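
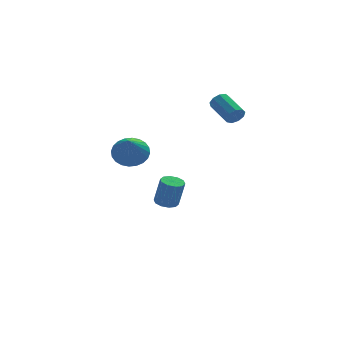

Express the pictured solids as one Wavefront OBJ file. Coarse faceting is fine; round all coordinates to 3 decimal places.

v -3.572 -1.757 1.893
v -2.64 -1.759 2.126
v -3.928 -3.183 3.307
v -2.773 -1.496 2.358
v -3.028 -1.273 2.519
v -3.365 -1.123 2.584
v -3.733 -1.07 2.545
v -4.077 -1.122 2.406
v -4.345 -1.27 2.189
v -4.494 -1.492 1.927
v -4.503 -1.755 1.66
v -4.37 -2.018 1.429
v -4.116 -2.241 1.268
v -3.779 -2.39 1.202
v -3.41 -2.443 1.241
v -3.066 -2.391 1.38
v -2.799 -2.243 1.597
v -2.65 -2.021 1.859
v 2.455 1.229 2.604
v 2.774 1.136 3.092
v 2.243 2.539 3.704
v 1.925 2.631 3.216
v 2.993 1.338 2.82
v 2.463 2.741 3.432
v 2.961 1.489 2.447
v 2.431 2.891 3.059
v 2.692 1.518 2.147
v 2.162 2.92 2.76
v 2.313 1.411 2.061
v 1.782 2.814 2.674
v 2 1.22 2.229
v 1.469 2.623 2.842
v 1.9 1.032 2.572
v 1.369 2.435 3.185
v 2.06 0.937 2.93
v 1.529 2.339 3.543
v 2.405 0.978 3.135
v 1.874 2.38 3.748
v -0.598 4.029 -4.664
v -0.204 3.493 -4.806
v 0.111 3.294 -3.178
v -0.282 3.831 -3.036
v 0.038 3.837 -4.811
v 0.353 3.638 -3.183
v 0.037 4.254 -4.76
v 0.353 4.055 -3.132
v -0.206 4.585 -4.672
v 0.109 4.386 -3.044
v -0.599 4.704 -4.581
v -0.283 4.506 -2.953
v -0.991 4.566 -4.522
v -0.676 4.367 -2.894
v -1.233 4.222 -4.517
v -0.918 4.023 -2.889
v -1.233 3.805 -4.568
v -0.917 3.606 -2.94
v -0.989 3.474 -4.656
v -0.674 3.275 -3.028
v -0.597 3.354 -4.747
v -0.281 3.156 -3.119
f 2 1 4
f 2 4 3
f 4 1 5
f 4 5 3
f 5 1 6
f 5 6 3
f 6 1 7
f 6 7 3
f 7 1 8
f 7 8 3
f 8 1 9
f 8 9 3
f 9 1 10
f 9 10 3
f 10 1 11
f 10 11 3
f 11 1 12
f 11 12 3
f 12 1 13
f 12 13 3
f 13 1 14
f 13 14 3
f 14 1 15
f 14 15 3
f 15 1 16
f 15 16 3
f 16 1 17
f 16 17 3
f 17 1 18
f 17 18 3
f 18 1 2
f 18 2 3
f 20 19 23
f 20 23 21
f 21 23 24
f 21 24 22
f 23 19 25
f 23 25 24
f 24 25 26
f 24 26 22
f 25 19 27
f 25 27 26
f 26 27 28
f 26 28 22
f 27 19 29
f 27 29 28
f 28 29 30
f 28 30 22
f 29 19 31
f 29 31 30
f 30 31 32
f 30 32 22
f 31 19 33
f 31 33 32
f 32 33 34
f 32 34 22
f 33 19 35
f 33 35 34
f 34 35 36
f 34 36 22
f 35 19 37
f 35 37 36
f 36 37 38
f 36 38 22
f 37 19 20
f 37 20 38
f 38 20 21
f 38 21 22
f 40 39 43
f 40 43 41
f 41 43 44
f 41 44 42
f 43 39 45
f 43 45 44
f 44 45 46
f 44 46 42
f 45 39 47
f 45 47 46
f 46 47 48
f 46 48 42
f 47 39 49
f 47 49 48
f 48 49 50
f 48 50 42
f 49 39 51
f 49 51 50
f 50 51 52
f 50 52 42
f 51 39 53
f 51 53 52
f 52 53 54
f 52 54 42
f 53 39 55
f 53 55 54
f 54 55 56
f 54 56 42
f 55 39 57
f 55 57 56
f 56 57 58
f 56 58 42
f 57 39 59
f 57 59 58
f 58 59 60
f 58 60 42
f 59 39 40
f 59 40 60
f 60 40 41
f 60 41 42



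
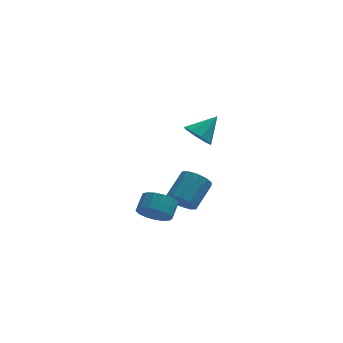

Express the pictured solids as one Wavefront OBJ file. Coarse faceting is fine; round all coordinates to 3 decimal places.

v -1.074 -2.218 3.047
v -0.532 -2.934 2.904
v 0.014 -1.602 4.093
v -0.404 -2.411 2.463
v -0.669 -1.774 2.364
v -1.171 -1.397 2.665
v -1.617 -1.501 3.191
v -1.745 -2.024 3.632
v -1.48 -2.661 3.731
v -0.978 -3.038 3.429
v -1.611 0.463 -3.551
v -0.878 -0.109 -3.575
v 0.104 1.106 -2.493
v -0.629 1.677 -2.469
v -0.836 0.253 -4.02
v 0.147 1.468 -2.938
v -1.09 0.695 -4.285
v -0.108 1.91 -3.204
v -1.543 1.048 -4.27
v -0.561 2.263 -3.189
v -2.022 1.178 -3.98
v -1.04 2.392 -2.899
v -2.344 1.034 -3.527
v -1.362 2.249 -2.445
v -2.387 0.672 -3.082
v -1.404 1.887 -2
v -2.132 0.23 -2.816
v -1.15 1.445 -1.735
v -1.679 -0.123 -2.831
v -0.697 1.092 -1.75
v -1.2 -0.252 -3.121
v -0.218 0.962 -2.04
v -3.153 -0.318 -3.896
v -2.29 -0.847 -3.771
v -1.884 -0.031 -3.119
v -2.747 0.498 -3.244
v -2.203 -0.574 -4.166
v -1.798 0.242 -3.514
v -2.334 -0.242 -4.5
v -1.929 0.573 -3.848
v -2.652 0.072 -4.695
v -2.247 0.888 -4.043
v -3.086 0.297 -4.707
v -2.68 1.113 -4.055
v -3.534 0.381 -4.533
v -3.129 1.197 -3.881
v -3.895 0.305 -4.214
v -3.49 1.121 -3.562
v -4.086 0.087 -3.821
v -3.681 0.902 -3.169
v -4.063 -0.225 -3.446
v -3.658 0.591 -2.794
v -3.832 -0.557 -3.174
v -3.427 0.258 -2.522
v -3.445 -0.835 -3.067
v -3.039 -0.02 -2.415
v -2.991 -0.994 -3.15
v -2.586 -0.179 -2.498
v -2.574 -0.999 -3.404
v -2.169 -0.183 -2.752
f 2 1 4
f 2 4 3
f 4 1 5
f 4 5 3
f 5 1 6
f 5 6 3
f 6 1 7
f 6 7 3
f 7 1 8
f 7 8 3
f 8 1 9
f 8 9 3
f 9 1 10
f 9 10 3
f 10 1 2
f 10 2 3
f 12 11 15
f 12 15 13
f 13 15 16
f 13 16 14
f 15 11 17
f 15 17 16
f 16 17 18
f 16 18 14
f 17 11 19
f 17 19 18
f 18 19 20
f 18 20 14
f 19 11 21
f 19 21 20
f 20 21 22
f 20 22 14
f 21 11 23
f 21 23 22
f 22 23 24
f 22 24 14
f 23 11 25
f 23 25 24
f 24 25 26
f 24 26 14
f 25 11 27
f 25 27 26
f 26 27 28
f 26 28 14
f 27 11 29
f 27 29 28
f 28 29 30
f 28 30 14
f 29 11 31
f 29 31 30
f 30 31 32
f 30 32 14
f 31 11 12
f 31 12 32
f 32 12 13
f 32 13 14
f 34 33 37
f 34 37 35
f 35 37 38
f 35 38 36
f 37 33 39
f 37 39 38
f 38 39 40
f 38 40 36
f 39 33 41
f 39 41 40
f 40 41 42
f 40 42 36
f 41 33 43
f 41 43 42
f 42 43 44
f 42 44 36
f 43 33 45
f 43 45 44
f 44 45 46
f 44 46 36
f 45 33 47
f 45 47 46
f 46 47 48
f 46 48 36
f 47 33 49
f 47 49 48
f 48 49 50
f 48 50 36
f 49 33 51
f 49 51 50
f 50 51 52
f 50 52 36
f 51 33 53
f 51 53 52
f 52 53 54
f 52 54 36
f 53 33 55
f 53 55 54
f 54 55 56
f 54 56 36
f 55 33 57
f 55 57 56
f 56 57 58
f 56 58 36
f 57 33 59
f 57 59 58
f 58 59 60
f 58 60 36
f 59 33 34
f 59 34 60
f 60 34 35
f 60 35 36



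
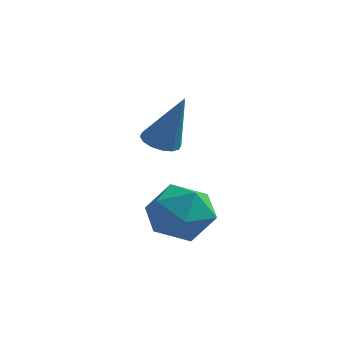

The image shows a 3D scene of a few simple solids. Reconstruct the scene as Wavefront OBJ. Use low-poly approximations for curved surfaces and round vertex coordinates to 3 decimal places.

v 1.163 2.212 -1.399
v 1.499 1.656 -1.561
v 2.017 2.168 0.519
v 1.71 1.917 -1.649
v 1.774 2.257 -1.67
v 1.675 2.585 -1.618
v 1.438 2.813 -1.508
v 1.128 2.881 -1.368
v 0.827 2.769 -1.236
v 0.616 2.508 -1.149
v 0.552 2.168 -1.128
v 0.651 1.84 -1.18
v 0.888 1.611 -1.29
v 1.198 1.544 -1.43
v 2.113 1.422 -3.588
v 3.125 1.281 -4.193
v 2.335 -0.321 -2.807
v 3.347 -0.462 -3.412
v 3.289 0.33 -2.529
v 3.151 1.408 -3.011
v 2.309 -0.448 -3.989
v 2.171 0.63 -4.471
v 3.247 0.125 -4.44
v 3.852 0.606 -3.538
v 1.608 0.354 -3.462
v 2.213 0.835 -2.56
f 2 1 4
f 2 4 3
f 4 1 5
f 4 5 3
f 5 1 6
f 5 6 3
f 6 1 7
f 6 7 3
f 7 1 8
f 7 8 3
f 8 1 9
f 8 9 3
f 9 1 10
f 9 10 3
f 10 1 11
f 10 11 3
f 11 1 12
f 11 12 3
f 12 1 13
f 12 13 3
f 13 1 14
f 13 14 3
f 14 1 2
f 14 2 3
f 15 26 20
f 15 20 16
f 15 16 22
f 15 22 25
f 15 25 26
f 16 20 24
f 20 26 19
f 26 25 17
f 25 22 21
f 22 16 23
f 18 24 19
f 18 19 17
f 18 17 21
f 18 21 23
f 18 23 24
f 19 24 20
f 17 19 26
f 21 17 25
f 23 21 22
f 24 23 16



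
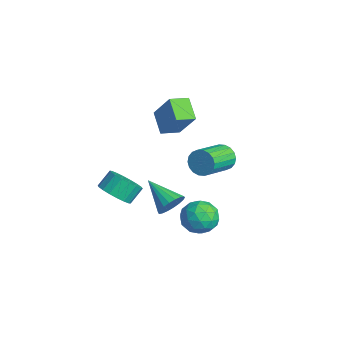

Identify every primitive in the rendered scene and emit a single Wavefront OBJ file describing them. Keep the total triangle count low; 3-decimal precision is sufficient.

v 0.384 -4.237 -0.173
v 1.208 -4.389 0.231
v 0.98 -3.695 0.957
v 0.156 -3.543 0.553
v 1.291 -4.083 -0.036
v 1.063 -3.389 0.69
v 1.194 -3.807 -0.329
v 0.966 -3.114 0.397
v 0.937 -3.617 -0.592
v 0.709 -2.923 0.134
v 0.57 -3.55 -0.771
v 0.342 -2.856 -0.045
v 0.167 -3.618 -0.833
v -0.062 -2.924 -0.106
v -0.194 -3.81 -0.763
v -0.422 -3.116 -0.037
v -0.44 -4.085 -0.577
v -0.668 -3.391 0.149
v -0.523 -4.391 -0.31
v -0.751 -3.697 0.416
v -0.426 -4.666 -0.017
v -0.654 -3.973 0.709
v -0.169 -4.857 0.246
v -0.397 -4.163 0.972
v 0.198 -4.924 0.425
v -0.03 -4.23 1.151
v 0.602 -4.856 0.486
v 0.373 -4.162 1.213
v 0.962 -4.664 0.417
v 0.734 -3.97 1.143
v 1.368 -0.565 -1.339
v 1.886 -0.249 -2.146
v 2.754 -1.091 -0.654
v 3.272 -0.775 -1.461
v 2.852 -0.103 -0.837
v 1.995 0.222 -1.26
v 2.645 -1.562 -1.54
v 1.788 -1.237 -1.963
v 2.675 -0.866 -2.27
v 2.803 0.036 -1.835
v 1.837 -1.376 -0.965
v 1.965 -0.474 -0.53
v 1.505 -0.361 -1.802
v 3.135 -0.979 -0.998
v 2.888 -0.584 -0.631
v 3.192 -0.398 -1.105
v 1.569 -0.084 -1.282
v 1.874 0.102 -1.756
v 2.441 0.188 -0.987
v 2.766 -1.442 -1.044
v 3.071 -1.256 -1.518
v 1.448 -0.942 -1.695
v 1.752 -0.756 -2.169
v 2.199 -1.528 -1.813
v 2.274 -0.538 -2.35
v 3.089 -0.847 -1.947
v 2.72 -1.31 -1.994
v 2.217 -1.118 -2.242
v 2.349 -0.008 -2.094
v 3.164 -0.317 -1.692
v 2.916 0.079 -1.325
v 2.413 0.27 -1.574
v 2.813 -0.37 -2.167
v 1.476 -1.023 -1.108
v 2.291 -1.332 -0.706
v 2.227 -1.61 -1.226
v 1.724 -1.419 -1.475
v 1.551 -0.493 -0.853
v 2.366 -0.802 -0.45
v 2.423 -0.222 -0.558
v 1.92 -0.03 -0.806
v 1.827 -0.97 -0.633
v -2.848 2.623 -1.639
v -2.378 2.629 -2.287
v -1.422 1.084 -1.608
v -1.892 1.077 -0.961
v -2.202 2.838 -2.059
v -1.246 1.293 -1.38
v -2.154 3.005 -1.748
v -1.197 1.459 -1.069
v -2.243 3.096 -1.415
v -1.287 1.55 -0.737
v -2.452 3.093 -1.127
v -1.496 1.547 -0.449
v -2.74 2.997 -0.94
v -1.783 1.451 -0.262
v -3.049 2.827 -0.892
v -2.092 1.281 -0.214
v -3.318 2.616 -0.992
v -2.362 1.071 -0.313
v -3.494 2.407 -1.22
v -2.538 0.862 -0.541
v -3.543 2.241 -1.531
v -2.586 0.695 -0.852
v -3.453 2.15 -1.863
v -2.497 0.604 -1.185
v -3.244 2.153 -2.151
v -2.288 0.607 -1.473
v -2.957 2.249 -2.338
v -2 0.703 -1.66
v -2.648 2.419 -2.386
v -1.691 0.873 -1.708
v -0.299 -1.082 -2.388
v 0.163 -1.371 -1.789
v -1.861 -1.718 -1.492
v 0.089 -1.036 -1.679
v -0.061 -0.709 -1.71
v -0.259 -0.457 -1.875
v -0.464 -0.328 -2.142
v -0.637 -0.349 -2.457
v -0.743 -0.515 -2.759
v -0.761 -0.793 -2.988
v -0.688 -1.128 -3.098
v -0.537 -1.455 -3.067
v -0.34 -1.707 -2.902
v -0.134 -1.836 -2.635
v 0.039 -1.815 -2.32
v 0.145 -1.649 -2.018
v -1.819 -1.074 1.852
v -2.961 -0.992 2.586
v -1.89 -0.051 1.627
v -3.032 0.032 2.361
v -0.768 -0.652 3.439
v -1.91 -0.569 4.173
v -0.839 0.372 3.214
v -1.981 0.454 3.948
f 2 1 5
f 2 5 3
f 3 5 6
f 3 6 4
f 5 1 7
f 5 7 6
f 6 7 8
f 6 8 4
f 7 1 9
f 7 9 8
f 8 9 10
f 8 10 4
f 9 1 11
f 9 11 10
f 10 11 12
f 10 12 4
f 11 1 13
f 11 13 12
f 12 13 14
f 12 14 4
f 13 1 15
f 13 15 14
f 14 15 16
f 14 16 4
f 15 1 17
f 15 17 16
f 16 17 18
f 16 18 4
f 17 1 19
f 17 19 18
f 18 19 20
f 18 20 4
f 19 1 21
f 19 21 20
f 20 21 22
f 20 22 4
f 21 1 23
f 21 23 22
f 22 23 24
f 22 24 4
f 23 1 25
f 23 25 24
f 24 25 26
f 24 26 4
f 25 1 27
f 25 27 26
f 26 27 28
f 26 28 4
f 27 1 29
f 27 29 28
f 28 29 30
f 28 30 4
f 29 1 2
f 29 2 30
f 30 2 3
f 30 3 4
f 31 68 47
f 68 42 71
f 47 71 36
f 68 71 47
f 31 47 43
f 47 36 48
f 43 48 32
f 47 48 43
f 31 43 52
f 43 32 53
f 52 53 38
f 43 53 52
f 31 52 64
f 52 38 67
f 64 67 41
f 52 67 64
f 31 64 68
f 64 41 72
f 68 72 42
f 64 72 68
f 32 48 59
f 48 36 62
f 59 62 40
f 48 62 59
f 36 71 49
f 71 42 70
f 49 70 35
f 71 70 49
f 42 72 69
f 72 41 65
f 69 65 33
f 72 65 69
f 41 67 66
f 67 38 54
f 66 54 37
f 67 54 66
f 38 53 58
f 53 32 55
f 58 55 39
f 53 55 58
f 34 60 46
f 60 40 61
f 46 61 35
f 60 61 46
f 34 46 44
f 46 35 45
f 44 45 33
f 46 45 44
f 34 44 51
f 44 33 50
f 51 50 37
f 44 50 51
f 34 51 56
f 51 37 57
f 56 57 39
f 51 57 56
f 34 56 60
f 56 39 63
f 60 63 40
f 56 63 60
f 35 61 49
f 61 40 62
f 49 62 36
f 61 62 49
f 33 45 69
f 45 35 70
f 69 70 42
f 45 70 69
f 37 50 66
f 50 33 65
f 66 65 41
f 50 65 66
f 39 57 58
f 57 37 54
f 58 54 38
f 57 54 58
f 40 63 59
f 63 39 55
f 59 55 32
f 63 55 59
f 74 73 77
f 74 77 75
f 75 77 78
f 75 78 76
f 77 73 79
f 77 79 78
f 78 79 80
f 78 80 76
f 79 73 81
f 79 81 80
f 80 81 82
f 80 82 76
f 81 73 83
f 81 83 82
f 82 83 84
f 82 84 76
f 83 73 85
f 83 85 84
f 84 85 86
f 84 86 76
f 85 73 87
f 85 87 86
f 86 87 88
f 86 88 76
f 87 73 89
f 87 89 88
f 88 89 90
f 88 90 76
f 89 73 91
f 89 91 90
f 90 91 92
f 90 92 76
f 91 73 93
f 91 93 92
f 92 93 94
f 92 94 76
f 93 73 95
f 93 95 94
f 94 95 96
f 94 96 76
f 95 73 97
f 95 97 96
f 96 97 98
f 96 98 76
f 97 73 99
f 97 99 98
f 98 99 100
f 98 100 76
f 99 73 101
f 99 101 100
f 100 101 102
f 100 102 76
f 101 73 74
f 101 74 102
f 102 74 75
f 102 75 76
f 104 103 106
f 104 106 105
f 106 103 107
f 106 107 105
f 107 103 108
f 107 108 105
f 108 103 109
f 108 109 105
f 109 103 110
f 109 110 105
f 110 103 111
f 110 111 105
f 111 103 112
f 111 112 105
f 112 103 113
f 112 113 105
f 113 103 114
f 113 114 105
f 114 103 115
f 114 115 105
f 115 103 116
f 115 116 105
f 116 103 117
f 116 117 105
f 117 103 118
f 117 118 105
f 118 103 104
f 118 104 105
f 120 122 119
f 123 120 119
f 119 122 121
f 121 123 119
f 120 126 122
f 124 120 123
f 124 126 120
f 122 126 121
f 125 123 121
f 121 126 125
f 125 124 123
f 126 124 125



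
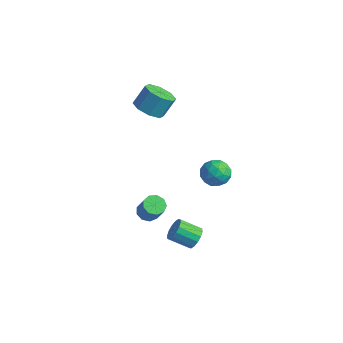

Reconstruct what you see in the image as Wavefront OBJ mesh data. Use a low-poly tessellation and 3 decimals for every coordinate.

v 2.654 -1.128 -3.363
v 3.084 -1.194 -2.88
v 2.276 -1.878 -2.254
v 1.846 -1.812 -2.737
v 2.909 -0.917 -2.803
v 2.1 -1.601 -2.178
v 2.665 -0.696 -2.877
v 1.857 -1.381 -2.251
v 2.419 -0.592 -3.08
v 1.611 -1.276 -2.455
v 2.235 -0.631 -3.36
v 1.427 -1.315 -2.734
v 2.164 -0.803 -3.64
v 1.356 -1.487 -3.014
v 2.224 -1.062 -3.846
v 1.416 -1.746 -3.22
v 2.4 -1.339 -3.922
v 1.591 -2.023 -3.297
v 2.643 -1.559 -3.849
v 1.835 -2.244 -3.223
v 2.889 -1.664 -3.645
v 2.081 -2.348 -3.02
v 3.073 -1.625 -3.366
v 2.265 -2.309 -2.74
v 3.144 -1.453 -3.086
v 2.336 -2.137 -2.46
v -2.829 0.92 2.003
v -1.948 0.874 1.883
v -1.771 1.555 2.916
v -2.651 1.6 3.037
v -2.226 1.414 1.574
v -2.049 2.095 2.607
v -2.856 1.664 1.517
v -2.679 2.345 2.55
v -3.471 1.479 1.745
v -3.294 2.16 2.778
v -3.709 0.965 2.124
v -3.532 1.646 3.157
v -3.431 0.425 2.433
v -3.254 1.106 3.466
v -2.801 0.175 2.49
v -2.624 0.856 3.523
v -2.186 0.36 2.262
v -2.009 1.041 3.295
v -0.047 2.703 -1.389
v 0.771 2.904 -1.262
v 0.329 1.776 -2.338
v 1.147 1.977 -2.211
v 0.709 1.57 -1.604
v 0.477 2.143 -1.018
v 0.623 2.537 -2.582
v 0.391 3.11 -1.996
v 1.185 2.801 -1.999
v 1.238 2.204 -1.395
v -0.138 2.476 -2.205
v -0.085 1.879 -1.601
v 0.329 2.885 -1.242
v 0.771 1.795 -2.358
v 0.513 1.556 -2.001
v 0.994 1.674 -1.926
v 0.156 2.437 -1.099
v 0.637 2.555 -1.024
v 0.6 1.772 -1.225
v 0.463 2.125 -2.576
v 0.944 2.243 -2.501
v 0.106 3.006 -1.674
v 0.587 3.124 -1.599
v 0.5 2.908 -2.375
v 1.053 2.943 -1.601
v 1.274 2.398 -2.159
v 0.966 2.727 -2.377
v 0.83 3.064 -2.032
v 1.084 2.591 -1.246
v 1.305 2.047 -1.803
v 1.048 1.808 -1.447
v 0.911 2.144 -1.102
v 1.328 2.531 -1.679
v -0.205 2.633 -1.797
v 0.016 2.089 -2.354
v 0.189 2.536 -2.498
v 0.052 2.872 -2.153
v -0.174 2.282 -1.441
v 0.047 1.737 -1.999
v 0.27 1.616 -1.568
v 0.134 1.953 -1.223
v -0.228 2.149 -1.921
v -1.445 -0.467 -4.472
v -0.919 -0.338 -4.774
v -0.249 -0.484 -3.67
v -0.775 -0.613 -3.368
v -1.091 0.019 -4.623
v -0.42 -0.127 -3.519
v -1.428 0.149 -4.401
v -0.758 0.003 -3.297
v -1.773 -0.009 -4.212
v -1.103 -0.156 -3.108
v -1.965 -0.382 -4.145
v -1.295 -0.528 -3.041
v -1.914 -0.794 -4.231
v -1.243 -0.94 -3.127
v -1.643 -1.053 -4.43
v -0.973 -1.199 -3.326
v -1.28 -1.038 -4.648
v -0.609 -1.184 -3.544
v -0.994 -0.756 -4.784
v -0.324 -0.902 -3.68
f 2 1 5
f 2 5 3
f 3 5 6
f 3 6 4
f 5 1 7
f 5 7 6
f 6 7 8
f 6 8 4
f 7 1 9
f 7 9 8
f 8 9 10
f 8 10 4
f 9 1 11
f 9 11 10
f 10 11 12
f 10 12 4
f 11 1 13
f 11 13 12
f 12 13 14
f 12 14 4
f 13 1 15
f 13 15 14
f 14 15 16
f 14 16 4
f 15 1 17
f 15 17 16
f 16 17 18
f 16 18 4
f 17 1 19
f 17 19 18
f 18 19 20
f 18 20 4
f 19 1 21
f 19 21 20
f 20 21 22
f 20 22 4
f 21 1 23
f 21 23 22
f 22 23 24
f 22 24 4
f 23 1 25
f 23 25 24
f 24 25 26
f 24 26 4
f 25 1 2
f 25 2 26
f 26 2 3
f 26 3 4
f 28 27 31
f 28 31 29
f 29 31 32
f 29 32 30
f 31 27 33
f 31 33 32
f 32 33 34
f 32 34 30
f 33 27 35
f 33 35 34
f 34 35 36
f 34 36 30
f 35 27 37
f 35 37 36
f 36 37 38
f 36 38 30
f 37 27 39
f 37 39 38
f 38 39 40
f 38 40 30
f 39 27 41
f 39 41 40
f 40 41 42
f 40 42 30
f 41 27 43
f 41 43 42
f 42 43 44
f 42 44 30
f 43 27 28
f 43 28 44
f 44 28 29
f 44 29 30
f 45 82 61
f 82 56 85
f 61 85 50
f 82 85 61
f 45 61 57
f 61 50 62
f 57 62 46
f 61 62 57
f 45 57 66
f 57 46 67
f 66 67 52
f 57 67 66
f 45 66 78
f 66 52 81
f 78 81 55
f 66 81 78
f 45 78 82
f 78 55 86
f 82 86 56
f 78 86 82
f 46 62 73
f 62 50 76
f 73 76 54
f 62 76 73
f 50 85 63
f 85 56 84
f 63 84 49
f 85 84 63
f 56 86 83
f 86 55 79
f 83 79 47
f 86 79 83
f 55 81 80
f 81 52 68
f 80 68 51
f 81 68 80
f 52 67 72
f 67 46 69
f 72 69 53
f 67 69 72
f 48 74 60
f 74 54 75
f 60 75 49
f 74 75 60
f 48 60 58
f 60 49 59
f 58 59 47
f 60 59 58
f 48 58 65
f 58 47 64
f 65 64 51
f 58 64 65
f 48 65 70
f 65 51 71
f 70 71 53
f 65 71 70
f 48 70 74
f 70 53 77
f 74 77 54
f 70 77 74
f 49 75 63
f 75 54 76
f 63 76 50
f 75 76 63
f 47 59 83
f 59 49 84
f 83 84 56
f 59 84 83
f 51 64 80
f 64 47 79
f 80 79 55
f 64 79 80
f 53 71 72
f 71 51 68
f 72 68 52
f 71 68 72
f 54 77 73
f 77 53 69
f 73 69 46
f 77 69 73
f 88 87 91
f 88 91 89
f 89 91 92
f 89 92 90
f 91 87 93
f 91 93 92
f 92 93 94
f 92 94 90
f 93 87 95
f 93 95 94
f 94 95 96
f 94 96 90
f 95 87 97
f 95 97 96
f 96 97 98
f 96 98 90
f 97 87 99
f 97 99 98
f 98 99 100
f 98 100 90
f 99 87 101
f 99 101 100
f 100 101 102
f 100 102 90
f 101 87 103
f 101 103 102
f 102 103 104
f 102 104 90
f 103 87 105
f 103 105 104
f 104 105 106
f 104 106 90
f 105 87 88
f 105 88 106
f 106 88 89
f 106 89 90



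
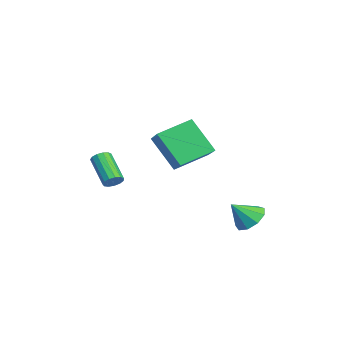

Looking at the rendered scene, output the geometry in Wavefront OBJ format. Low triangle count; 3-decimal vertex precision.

v -2.276 -2.804 -0.704
v -1.908 -3.01 -0.383
v -3.196 -3.522 0.765
v -3.564 -3.316 0.444
v -1.945 -2.726 -0.297
v -3.233 -3.238 0.85
v -2.087 -2.467 -0.341
v -3.375 -2.979 0.807
v -2.289 -2.315 -0.5
v -3.577 -2.827 0.648
v -2.487 -2.318 -0.724
v -3.775 -2.83 0.424
v -2.618 -2.475 -0.941
v -3.906 -2.988 0.207
v -2.64 -2.737 -1.083
v -3.928 -3.25 0.065
v -2.547 -3.02 -1.105
v -3.835 -3.533 0.043
v -2.367 -3.234 -0.999
v -3.656 -3.747 0.149
v -2.159 -3.312 -0.8
v -3.448 -3.824 0.348
v -1.988 -3.228 -0.57
v -3.276 -3.741 0.578
v 0.758 3.219 -2.061
v 1.089 2.658 -2.654
v 0.962 2.301 -1.079
v 1.529 2.999 -2.426
v 1.609 3.443 -2.028
v 1.291 3.783 -1.645
v 0.724 3.858 -1.458
v 0.173 3.634 -1.553
v -0.104 3.216 -1.886
v 0.023 2.799 -2.301
v 0.494 2.579 -2.604
v -1.222 -1.127 2.35
v 0.179 -0.953 3.104
v -1.787 0.488 3.027
v -0.386 0.662 3.781
v -0.434 -0.142 0.659
v 0.967 0.032 1.413
v -0.999 1.473 1.336
v 0.402 1.647 2.09
f 2 1 5
f 2 5 3
f 3 5 6
f 3 6 4
f 5 1 7
f 5 7 6
f 6 7 8
f 6 8 4
f 7 1 9
f 7 9 8
f 8 9 10
f 8 10 4
f 9 1 11
f 9 11 10
f 10 11 12
f 10 12 4
f 11 1 13
f 11 13 12
f 12 13 14
f 12 14 4
f 13 1 15
f 13 15 14
f 14 15 16
f 14 16 4
f 15 1 17
f 15 17 16
f 16 17 18
f 16 18 4
f 17 1 19
f 17 19 18
f 18 19 20
f 18 20 4
f 19 1 21
f 19 21 20
f 20 21 22
f 20 22 4
f 21 1 23
f 21 23 22
f 22 23 24
f 22 24 4
f 23 1 2
f 23 2 24
f 24 2 3
f 24 3 4
f 26 25 28
f 26 28 27
f 28 25 29
f 28 29 27
f 29 25 30
f 29 30 27
f 30 25 31
f 30 31 27
f 31 25 32
f 31 32 27
f 32 25 33
f 32 33 27
f 33 25 34
f 33 34 27
f 34 25 35
f 34 35 27
f 35 25 26
f 35 26 27
f 37 39 36
f 40 37 36
f 36 39 38
f 38 40 36
f 37 43 39
f 41 37 40
f 41 43 37
f 39 43 38
f 42 40 38
f 38 43 42
f 42 41 40
f 43 41 42



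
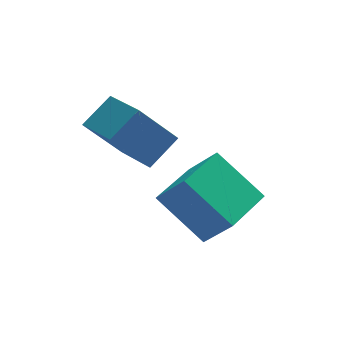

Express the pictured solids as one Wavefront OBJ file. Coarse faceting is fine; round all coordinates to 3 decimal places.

v -2.463 2.147 2.062
v -1.437 2.665 2.896
v -2.987 3.879 1.631
v -1.962 4.397 2.465
v -1.218 2.143 0.535
v -0.193 2.661 1.369
v -1.743 3.875 0.104
v -0.717 4.393 0.938
v -0.073 -0.047 -1.539
v 0.631 -0.781 -0.317
v -1.281 1.137 -0.132
v -0.577 0.403 1.09
v 1.337 1.357 -1.51
v 2.041 0.623 -0.288
v 0.129 2.541 -0.103
v 0.833 1.807 1.119
f 2 4 1
f 5 2 1
f 1 4 3
f 3 5 1
f 2 8 4
f 6 2 5
f 6 8 2
f 4 8 3
f 7 5 3
f 3 8 7
f 7 6 5
f 8 6 7
f 10 12 9
f 13 10 9
f 9 12 11
f 11 13 9
f 10 16 12
f 14 10 13
f 14 16 10
f 12 16 11
f 15 13 11
f 11 16 15
f 15 14 13
f 16 14 15



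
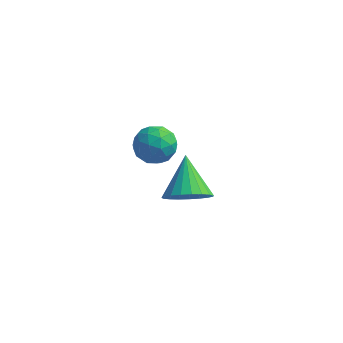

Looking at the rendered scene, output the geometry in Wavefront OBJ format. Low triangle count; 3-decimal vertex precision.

v 1.781 -2.155 -1.095
v 2.482 -2.478 -0.354
v 1.199 -0.645 0.115
v 2.725 -2.193 -0.593
v 2.805 -1.901 -0.919
v 2.709 -1.652 -1.275
v 2.451 -1.491 -1.6
v 2.078 -1.444 -1.838
v 1.654 -1.52 -1.947
v 1.251 -1.706 -1.909
v 0.94 -1.969 -1.73
v 0.775 -2.265 -1.442
v 0.783 -2.541 -1.093
v 0.964 -2.75 -0.745
v 1.287 -2.857 -0.457
v 1.694 -2.842 -0.28
v 2.117 -2.708 -0.243
v 0.538 -3.267 3.399
v 1.105 -3.031 4.105
v 0.855 -4.729 3.635
v 1.422 -4.493 4.341
v 0.497 -4.38 4.426
v 0.301 -3.476 4.28
v 1.659 -4.284 3.46
v 1.463 -3.38 3.314
v 1.798 -3.659 4.142
v 1.08 -3.718 4.739
v 0.88 -4.042 3.001
v 0.162 -4.101 3.598
v 0.794 -3.021 3.732
v 1.166 -4.739 4.008
v 0.622 -4.673 4.059
v 0.956 -4.534 4.473
v 0.321 -3.283 3.835
v 0.655 -3.144 4.249
v 0.297 -3.936 4.438
v 1.305 -4.616 3.491
v 1.639 -4.477 3.905
v 1.004 -3.226 3.267
v 1.338 -3.087 3.681
v 1.663 -3.824 3.302
v 1.535 -3.251 4.168
v 1.721 -4.11 4.306
v 1.86 -3.987 3.789
v 1.745 -3.456 3.703
v 1.113 -3.286 4.519
v 1.299 -4.145 4.658
v 0.755 -4.079 4.708
v 0.64 -3.548 4.622
v 1.52 -3.655 4.541
v 0.661 -3.615 3.082
v 0.847 -4.474 3.221
v 1.32 -4.212 3.118
v 1.205 -3.681 3.032
v 0.239 -3.65 3.434
v 0.425 -4.509 3.572
v 0.215 -4.304 4.037
v 0.1 -3.773 3.951
v 0.44 -4.105 3.199
f 2 1 4
f 2 4 3
f 4 1 5
f 4 5 3
f 5 1 6
f 5 6 3
f 6 1 7
f 6 7 3
f 7 1 8
f 7 8 3
f 8 1 9
f 8 9 3
f 9 1 10
f 9 10 3
f 10 1 11
f 10 11 3
f 11 1 12
f 11 12 3
f 12 1 13
f 12 13 3
f 13 1 14
f 13 14 3
f 14 1 15
f 14 15 3
f 15 1 16
f 15 16 3
f 16 1 17
f 16 17 3
f 17 1 2
f 17 2 3
f 18 55 34
f 55 29 58
f 34 58 23
f 55 58 34
f 18 34 30
f 34 23 35
f 30 35 19
f 34 35 30
f 18 30 39
f 30 19 40
f 39 40 25
f 30 40 39
f 18 39 51
f 39 25 54
f 51 54 28
f 39 54 51
f 18 51 55
f 51 28 59
f 55 59 29
f 51 59 55
f 19 35 46
f 35 23 49
f 46 49 27
f 35 49 46
f 23 58 36
f 58 29 57
f 36 57 22
f 58 57 36
f 29 59 56
f 59 28 52
f 56 52 20
f 59 52 56
f 28 54 53
f 54 25 41
f 53 41 24
f 54 41 53
f 25 40 45
f 40 19 42
f 45 42 26
f 40 42 45
f 21 47 33
f 47 27 48
f 33 48 22
f 47 48 33
f 21 33 31
f 33 22 32
f 31 32 20
f 33 32 31
f 21 31 38
f 31 20 37
f 38 37 24
f 31 37 38
f 21 38 43
f 38 24 44
f 43 44 26
f 38 44 43
f 21 43 47
f 43 26 50
f 47 50 27
f 43 50 47
f 22 48 36
f 48 27 49
f 36 49 23
f 48 49 36
f 20 32 56
f 32 22 57
f 56 57 29
f 32 57 56
f 24 37 53
f 37 20 52
f 53 52 28
f 37 52 53
f 26 44 45
f 44 24 41
f 45 41 25
f 44 41 45
f 27 50 46
f 50 26 42
f 46 42 19
f 50 42 46



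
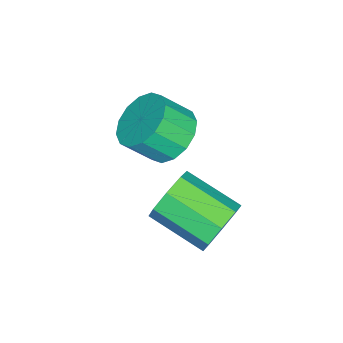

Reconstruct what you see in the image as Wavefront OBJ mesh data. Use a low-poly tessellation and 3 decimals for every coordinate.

v 3.86 1.285 -3.221
v 4.422 1.462 -2.515
v 4.123 -0.308 -1.833
v 3.56 -0.485 -2.539
v 3.753 1.629 -2.375
v 3.453 -0.14 -1.692
v 3.146 1.595 -2.73
v 2.846 -0.175 -2.048
v 2.957 1.379 -3.374
v 2.658 -0.391 -2.691
v 3.297 1.108 -3.927
v 2.998 -0.662 -3.245
v 3.967 0.94 -4.068
v 3.667 -0.829 -3.385
v 4.574 0.975 -3.712
v 4.274 -0.795 -3.03
v 4.762 1.191 -3.069
v 4.463 -0.579 -2.386
v 0.83 -1.404 -2.82
v 1.533 -1.783 -3.486
v 1.973 -2.615 -2.546
v 1.27 -2.236 -1.88
v 1.781 -1.374 -3.239
v 2.221 -2.206 -2.3
v 1.774 -0.973 -2.881
v 2.215 -1.805 -1.941
v 1.514 -0.687 -2.506
v 1.955 -1.519 -1.566
v 1.071 -0.593 -2.215
v 1.512 -1.425 -1.275
v 0.563 -0.717 -2.086
v 1.004 -1.549 -1.147
v 0.127 -1.025 -2.154
v 0.567 -1.857 -1.214
v -0.121 -1.434 -2.4
v 0.319 -2.266 -1.461
v -0.115 -1.835 -2.759
v 0.326 -2.667 -1.819
v 0.145 -2.121 -3.134
v 0.586 -2.953 -2.194
v 0.588 -2.215 -3.425
v 1.029 -3.047 -2.485
v 1.096 -2.091 -3.553
v 1.537 -2.923 -2.614
f 2 1 5
f 2 5 3
f 3 5 6
f 3 6 4
f 5 1 7
f 5 7 6
f 6 7 8
f 6 8 4
f 7 1 9
f 7 9 8
f 8 9 10
f 8 10 4
f 9 1 11
f 9 11 10
f 10 11 12
f 10 12 4
f 11 1 13
f 11 13 12
f 12 13 14
f 12 14 4
f 13 1 15
f 13 15 14
f 14 15 16
f 14 16 4
f 15 1 17
f 15 17 16
f 16 17 18
f 16 18 4
f 17 1 2
f 17 2 18
f 18 2 3
f 18 3 4
f 20 19 23
f 20 23 21
f 21 23 24
f 21 24 22
f 23 19 25
f 23 25 24
f 24 25 26
f 24 26 22
f 25 19 27
f 25 27 26
f 26 27 28
f 26 28 22
f 27 19 29
f 27 29 28
f 28 29 30
f 28 30 22
f 29 19 31
f 29 31 30
f 30 31 32
f 30 32 22
f 31 19 33
f 31 33 32
f 32 33 34
f 32 34 22
f 33 19 35
f 33 35 34
f 34 35 36
f 34 36 22
f 35 19 37
f 35 37 36
f 36 37 38
f 36 38 22
f 37 19 39
f 37 39 38
f 38 39 40
f 38 40 22
f 39 19 41
f 39 41 40
f 40 41 42
f 40 42 22
f 41 19 43
f 41 43 42
f 42 43 44
f 42 44 22
f 43 19 20
f 43 20 44
f 44 20 21
f 44 21 22



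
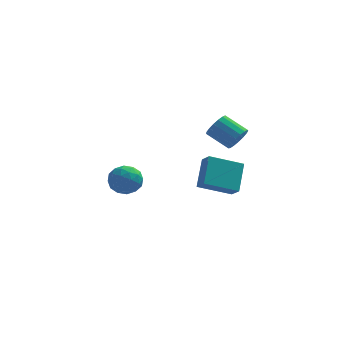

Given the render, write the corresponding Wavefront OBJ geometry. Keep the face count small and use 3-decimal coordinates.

v 1.504 1.658 0.153
v 1.826 1.468 0.791
v 0.699 1.952 1.505
v 0.376 2.142 0.867
v 1.935 1.8 0.737
v 0.808 2.285 1.451
v 1.945 2.1 0.549
v 0.817 2.585 1.264
v 1.854 2.299 0.271
v 0.726 2.783 0.985
v 1.682 2.351 -0.035
v 0.555 2.835 0.679
v 1.47 2.244 -0.298
v 0.343 2.728 0.417
v 1.266 2.003 -0.457
v 0.138 2.487 0.257
v 1.116 1.683 -0.477
v -0.012 2.167 0.238
v 1.054 1.357 -0.352
v -0.073 1.841 0.362
v 1.096 1.1 -0.112
v -0.031 1.584 0.602
v 1.232 0.971 0.189
v 0.104 1.455 0.903
v 1.429 0.999 0.481
v 0.302 1.483 1.196
v 1.644 1.178 0.699
v 0.516 1.663 1.413
v 0.063 -4.525 -0.105
v 0.43 -5.061 0.378
v 0.196 -3.361 1.086
v 0.563 -3.898 1.569
v 1.617 -4.042 -0.749
v 1.984 -4.579 -0.266
v 1.75 -2.879 0.442
v 2.117 -3.415 0.925
v -3.404 -0.04 -1.192
v -2.864 -0.59 -1.684
v -4.576 -0.49 -1.976
v -4.036 -1.04 -2.468
v -4.197 -1.226 -1.587
v -3.473 -0.948 -1.102
v -3.967 -0.132 -2.558
v -3.243 0.146 -2.073
v -3.212 -0.648 -2.528
v -3.354 -1.323 -1.928
v -4.086 0.243 -1.732
v -4.228 -0.432 -1.132
v -3.031 -0.276 -1.369
v -4.409 -0.804 -2.291
v -4.504 -0.913 -1.773
v -4.186 -1.237 -2.062
v -3.389 -0.486 -1.027
v -3.071 -0.809 -1.317
v -3.855 -1.183 -1.259
v -4.369 -0.271 -2.343
v -4.051 -0.594 -2.633
v -3.254 0.157 -1.598
v -2.936 -0.167 -1.887
v -3.585 0.103 -2.401
v -2.918 -0.633 -2.155
v -3.607 -0.897 -2.615
v -3.567 -0.364 -2.668
v -3.141 -0.2 -2.383
v -3.002 -1.03 -1.802
v -3.691 -1.294 -2.263
v -3.785 -1.403 -1.745
v -3.359 -1.24 -1.46
v -3.206 -1.064 -2.298
v -3.749 0.214 -1.397
v -4.438 -0.05 -1.858
v -4.081 0.16 -2.2
v -3.655 0.323 -1.915
v -3.833 -0.183 -1.045
v -4.522 -0.447 -1.505
v -4.299 -0.88 -1.277
v -3.873 -0.716 -0.992
v -4.234 -0.016 -1.362
f 2 1 5
f 2 5 3
f 3 5 6
f 3 6 4
f 5 1 7
f 5 7 6
f 6 7 8
f 6 8 4
f 7 1 9
f 7 9 8
f 8 9 10
f 8 10 4
f 9 1 11
f 9 11 10
f 10 11 12
f 10 12 4
f 11 1 13
f 11 13 12
f 12 13 14
f 12 14 4
f 13 1 15
f 13 15 14
f 14 15 16
f 14 16 4
f 15 1 17
f 15 17 16
f 16 17 18
f 16 18 4
f 17 1 19
f 17 19 18
f 18 19 20
f 18 20 4
f 19 1 21
f 19 21 20
f 20 21 22
f 20 22 4
f 21 1 23
f 21 23 22
f 22 23 24
f 22 24 4
f 23 1 25
f 23 25 24
f 24 25 26
f 24 26 4
f 25 1 27
f 25 27 26
f 26 27 28
f 26 28 4
f 27 1 2
f 27 2 28
f 28 2 3
f 28 3 4
f 30 32 29
f 33 30 29
f 29 32 31
f 31 33 29
f 30 36 32
f 34 30 33
f 34 36 30
f 32 36 31
f 35 33 31
f 31 36 35
f 35 34 33
f 36 34 35
f 37 74 53
f 74 48 77
f 53 77 42
f 74 77 53
f 37 53 49
f 53 42 54
f 49 54 38
f 53 54 49
f 37 49 58
f 49 38 59
f 58 59 44
f 49 59 58
f 37 58 70
f 58 44 73
f 70 73 47
f 58 73 70
f 37 70 74
f 70 47 78
f 74 78 48
f 70 78 74
f 38 54 65
f 54 42 68
f 65 68 46
f 54 68 65
f 42 77 55
f 77 48 76
f 55 76 41
f 77 76 55
f 48 78 75
f 78 47 71
f 75 71 39
f 78 71 75
f 47 73 72
f 73 44 60
f 72 60 43
f 73 60 72
f 44 59 64
f 59 38 61
f 64 61 45
f 59 61 64
f 40 66 52
f 66 46 67
f 52 67 41
f 66 67 52
f 40 52 50
f 52 41 51
f 50 51 39
f 52 51 50
f 40 50 57
f 50 39 56
f 57 56 43
f 50 56 57
f 40 57 62
f 57 43 63
f 62 63 45
f 57 63 62
f 40 62 66
f 62 45 69
f 66 69 46
f 62 69 66
f 41 67 55
f 67 46 68
f 55 68 42
f 67 68 55
f 39 51 75
f 51 41 76
f 75 76 48
f 51 76 75
f 43 56 72
f 56 39 71
f 72 71 47
f 56 71 72
f 45 63 64
f 63 43 60
f 64 60 44
f 63 60 64
f 46 69 65
f 69 45 61
f 65 61 38
f 69 61 65



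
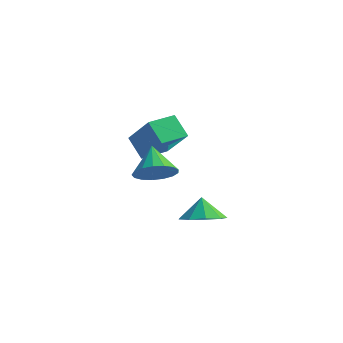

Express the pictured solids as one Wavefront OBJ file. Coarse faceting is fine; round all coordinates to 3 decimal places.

v -1.654 0.809 -0.187
v -2.525 1.382 0.671
v -2.898 1.418 -1.857
v -3.769 1.991 -1
v -0.891 2.109 -0.28
v -1.762 2.682 0.577
v -2.135 2.718 -1.951
v -3.006 3.291 -1.093
v 1.758 -3.182 -1.785
v 2.343 -2.354 -2.096
v 1.522 -2.658 -0.835
v 1.657 -2.269 -2.314
v 1.018 -2.611 -2.284
v 0.726 -3.221 -2.021
v 0.917 -3.812 -1.647
v 1.502 -4.108 -1.337
v 2.207 -3.971 -1.237
v 2.702 -3.465 -1.393
v 2.756 -2.827 -1.732
v -0.778 -2.189 -0.128
v -0.231 -2.544 0.669
v -1.402 -1.051 0.808
v 0.067 -2.21 0.462
v 0.17 -1.872 0.119
v 0.057 -1.605 -0.28
v -0.247 -1.473 -0.645
v -0.674 -1.505 -0.891
v -1.124 -1.693 -0.962
v -1.494 -1.995 -0.842
v -1.701 -2.341 -0.558
v -1.696 -2.653 -0.176
v -1.481 -2.858 0.217
v -1.105 -2.91 0.531
v -0.653 -2.797 0.694
f 2 4 1
f 5 2 1
f 1 4 3
f 3 5 1
f 2 8 4
f 6 2 5
f 6 8 2
f 4 8 3
f 7 5 3
f 3 8 7
f 7 6 5
f 8 6 7
f 10 9 12
f 10 12 11
f 12 9 13
f 12 13 11
f 13 9 14
f 13 14 11
f 14 9 15
f 14 15 11
f 15 9 16
f 15 16 11
f 16 9 17
f 16 17 11
f 17 9 18
f 17 18 11
f 18 9 19
f 18 19 11
f 19 9 10
f 19 10 11
f 21 20 23
f 21 23 22
f 23 20 24
f 23 24 22
f 24 20 25
f 24 25 22
f 25 20 26
f 25 26 22
f 26 20 27
f 26 27 22
f 27 20 28
f 27 28 22
f 28 20 29
f 28 29 22
f 29 20 30
f 29 30 22
f 30 20 31
f 30 31 22
f 31 20 32
f 31 32 22
f 32 20 33
f 32 33 22
f 33 20 34
f 33 34 22
f 34 20 21
f 34 21 22



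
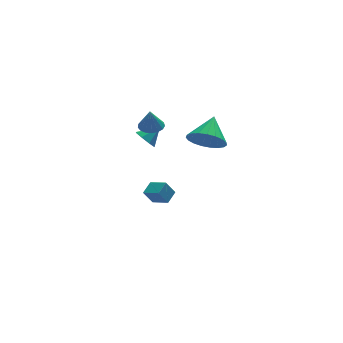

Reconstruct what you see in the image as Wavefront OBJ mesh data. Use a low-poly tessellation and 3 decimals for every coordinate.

v 1.152 0.417 2.563
v 1.516 1.028 2.675
v 1.028 0.263 3.797
v 1.187 1.13 2.655
v 0.851 1.069 2.613
v 0.583 0.858 2.56
v 0.446 0.546 2.508
v 0.471 0.205 2.468
v 0.651 -0.088 2.45
v 0.947 -0.265 2.457
v 1.289 -0.286 2.489
v 1.6 -0.146 2.538
v 1.809 0.123 2.593
v 1.867 0.459 2.64
v 1.761 0.786 2.67
v 1.726 0.949 -3.311
v 2.35 1.516 -2.969
v 1.142 1.839 -3.72
v 1.766 2.406 -3.378
v 2.254 0.894 -4.182
v 2.878 1.461 -3.84
v 1.67 1.784 -4.591
v 2.294 2.351 -4.249
v 1.29 1.852 0.57
v 1.76 1.716 0.002
v 2.17 1.968 1.27
v 1.641 2.275 0.059
v 1.316 2.586 0.416
v 0.976 2.467 0.863
v 0.82 1.988 1.138
v 0.94 1.429 1.081
v 1.265 1.118 0.724
v 1.605 1.237 0.277
v 2.822 -3.371 3.35
v 3.527 -3.215 2.534
v 3.678 -2.229 4.31
v 3.21 -2.903 2.446
v 2.826 -2.672 2.514
v 2.442 -2.562 2.727
v 2.122 -2.592 3.047
v 1.924 -2.756 3.42
v 1.881 -3.027 3.781
v 2.001 -3.358 4.067
v 2.262 -3.69 4.23
v 2.621 -3.968 4.24
v 3.014 -4.142 4.097
v 3.373 -4.183 3.824
v 3.638 -4.084 3.47
v 3.761 -3.861 3.095
v 3.722 -3.554 2.764
f 2 1 4
f 2 4 3
f 4 1 5
f 4 5 3
f 5 1 6
f 5 6 3
f 6 1 7
f 6 7 3
f 7 1 8
f 7 8 3
f 8 1 9
f 8 9 3
f 9 1 10
f 9 10 3
f 10 1 11
f 10 11 3
f 11 1 12
f 11 12 3
f 12 1 13
f 12 13 3
f 13 1 14
f 13 14 3
f 14 1 15
f 14 15 3
f 15 1 2
f 15 2 3
f 17 19 16
f 20 17 16
f 16 19 18
f 18 20 16
f 17 23 19
f 21 17 20
f 21 23 17
f 19 23 18
f 22 20 18
f 18 23 22
f 22 21 20
f 23 21 22
f 25 24 27
f 25 27 26
f 27 24 28
f 27 28 26
f 28 24 29
f 28 29 26
f 29 24 30
f 29 30 26
f 30 24 31
f 30 31 26
f 31 24 32
f 31 32 26
f 32 24 33
f 32 33 26
f 33 24 25
f 33 25 26
f 35 34 37
f 35 37 36
f 37 34 38
f 37 38 36
f 38 34 39
f 38 39 36
f 39 34 40
f 39 40 36
f 40 34 41
f 40 41 36
f 41 34 42
f 41 42 36
f 42 34 43
f 42 43 36
f 43 34 44
f 43 44 36
f 44 34 45
f 44 45 36
f 45 34 46
f 45 46 36
f 46 34 47
f 46 47 36
f 47 34 48
f 47 48 36
f 48 34 49
f 48 49 36
f 49 34 50
f 49 50 36
f 50 34 35
f 50 35 36



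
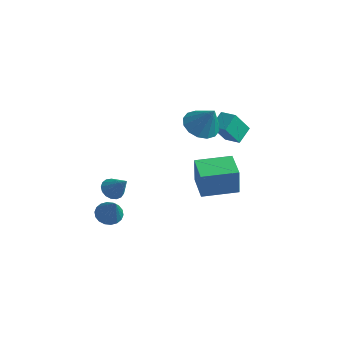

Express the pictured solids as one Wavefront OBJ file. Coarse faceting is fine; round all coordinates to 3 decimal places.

v -0.466 2.393 1.916
v -0.651 3.367 2.555
v -0.291 3.337 0.525
v -0.476 4.312 1.164
v 0.556 2.468 2.096
v 0.371 3.443 2.735
v 0.731 3.413 0.705
v 0.546 4.387 1.344
v -0.284 0.999 -1.664
v -0.148 0.822 0.061
v 0.861 2.757 -1.575
v 0.997 2.58 0.151
v 1.143 0.08 -1.871
v 1.279 -0.097 -0.145
v 2.288 1.838 -1.781
v 2.424 1.661 -0.056
v -2.915 -2.935 -3.832
v -2.256 -2.946 -4.284
v -1.825 -3.425 -2.228
v -2.269 -2.609 -4.172
v -2.41 -2.336 -3.992
v -2.652 -2.181 -3.781
v -2.945 -2.176 -3.579
v -3.233 -2.322 -3.428
v -3.458 -2.588 -3.356
v -3.575 -2.924 -3.379
v -3.562 -3.261 -3.491
v -3.42 -3.534 -3.671
v -3.179 -3.689 -3.883
v -2.885 -3.694 -4.084
v -2.598 -3.548 -4.235
v -2.373 -3.282 -4.307
v -0.531 1.717 2.336
v 0.377 1.869 1.752
v 0.431 1.763 3.844
v 0.184 2.388 1.859
v -0.201 2.727 2.094
v -0.674 2.796 2.394
v -1.109 2.575 2.678
v -1.389 2.124 2.87
v -1.439 1.564 2.919
v -1.246 1.045 2.812
v -0.861 0.706 2.577
v -0.387 0.638 2.278
v 0.047 0.858 1.994
v 0.327 1.309 1.801
v -1.452 -3.938 -0.601
v -0.948 -4.124 -1.065
v -0.408 -3.862 0.501
v -0.954 -3.785 -1.083
v -1.074 -3.481 -0.991
v -1.28 -3.281 -0.809
v -1.526 -3.232 -0.579
v -1.755 -3.345 -0.355
v -1.914 -3.593 -0.187
v -1.968 -3.921 -0.113
v -1.903 -4.252 -0.152
v -1.735 -4.512 -0.293
v -1.502 -4.64 -0.505
v -1.258 -4.607 -0.739
v -1.058 -4.421 -0.941
f 2 4 1
f 5 2 1
f 1 4 3
f 3 5 1
f 2 8 4
f 6 2 5
f 6 8 2
f 4 8 3
f 7 5 3
f 3 8 7
f 7 6 5
f 8 6 7
f 10 12 9
f 13 10 9
f 9 12 11
f 11 13 9
f 10 16 12
f 14 10 13
f 14 16 10
f 12 16 11
f 15 13 11
f 11 16 15
f 15 14 13
f 16 14 15
f 18 17 20
f 18 20 19
f 20 17 21
f 20 21 19
f 21 17 22
f 21 22 19
f 22 17 23
f 22 23 19
f 23 17 24
f 23 24 19
f 24 17 25
f 24 25 19
f 25 17 26
f 25 26 19
f 26 17 27
f 26 27 19
f 27 17 28
f 27 28 19
f 28 17 29
f 28 29 19
f 29 17 30
f 29 30 19
f 30 17 31
f 30 31 19
f 31 17 32
f 31 32 19
f 32 17 18
f 32 18 19
f 34 33 36
f 34 36 35
f 36 33 37
f 36 37 35
f 37 33 38
f 37 38 35
f 38 33 39
f 38 39 35
f 39 33 40
f 39 40 35
f 40 33 41
f 40 41 35
f 41 33 42
f 41 42 35
f 42 33 43
f 42 43 35
f 43 33 44
f 43 44 35
f 44 33 45
f 44 45 35
f 45 33 46
f 45 46 35
f 46 33 34
f 46 34 35
f 48 47 50
f 48 50 49
f 50 47 51
f 50 51 49
f 51 47 52
f 51 52 49
f 52 47 53
f 52 53 49
f 53 47 54
f 53 54 49
f 54 47 55
f 54 55 49
f 55 47 56
f 55 56 49
f 56 47 57
f 56 57 49
f 57 47 58
f 57 58 49
f 58 47 59
f 58 59 49
f 59 47 60
f 59 60 49
f 60 47 61
f 60 61 49
f 61 47 48
f 61 48 49



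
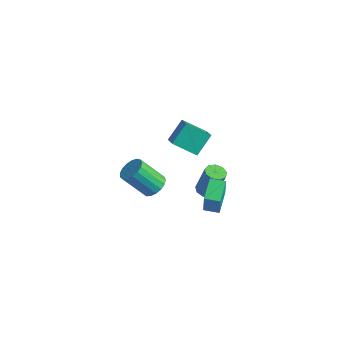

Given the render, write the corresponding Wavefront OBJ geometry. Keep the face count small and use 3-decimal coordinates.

v -3.205 2.864 -0.298
v -3.233 4.139 0.944
v -1.921 3.828 -1.258
v -1.949 5.102 -0.016
v -1.991 2.078 0.536
v -2.019 3.352 1.778
v -0.707 3.041 -0.424
v -0.735 4.316 0.818
v 2.243 -3.458 2.531
v 2.936 -3.285 3.046
v 1.969 -4.289 4.684
v 1.277 -4.462 4.169
v 2.683 -2.952 3.101
v 1.717 -3.956 4.739
v 2.33 -2.735 3.026
v 1.364 -3.739 4.663
v 1.957 -2.684 2.837
v 0.991 -3.688 4.474
v 1.65 -2.81 2.578
v 0.683 -3.814 4.215
v 1.478 -3.085 2.309
v 0.512 -4.088 3.946
v 1.482 -3.445 2.09
v 0.515 -4.448 3.727
v 1.66 -3.808 1.973
v 0.694 -4.811 3.61
v 1.972 -4.091 1.983
v 1.005 -5.095 3.621
v 2.346 -4.229 2.119
v 1.379 -5.233 3.757
v 2.696 -4.19 2.35
v 1.73 -5.194 3.987
v 2.943 -3.984 2.622
v 1.976 -4.988 4.259
v 3.029 -3.657 2.873
v 2.063 -4.661 4.511
v 3.13 -0.209 -1.337
v 3.553 -0.585 0.33
v 2.254 1.16 -0.806
v 2.677 0.784 0.861
v 3.963 0.356 -1.421
v 4.386 -0.02 0.246
v 3.087 1.725 -0.89
v 3.51 1.349 0.777
v 1.08 2.098 -2.194
v 1.449 2.701 -2.374
v 2.01 2.965 -0.347
v 1.64 2.362 -0.166
v 0.978 2.818 -2.259
v 1.538 3.082 -0.232
v 0.554 2.598 -2.113
v 1.114 2.862 -0.086
v 0.376 2.144 -2.005
v 0.936 2.408 0.022
v 0.528 1.669 -1.985
v 1.088 1.932 0.042
v 0.938 1.394 -2.063
v 1.498 1.658 -0.035
v 1.414 1.449 -2.202
v 1.974 1.713 -0.174
v 1.734 1.808 -2.337
v 2.294 2.072 -0.309
v 1.748 2.302 -2.405
v 2.308 2.566 -0.377
f 2 4 1
f 5 2 1
f 1 4 3
f 3 5 1
f 2 8 4
f 6 2 5
f 6 8 2
f 4 8 3
f 7 5 3
f 3 8 7
f 7 6 5
f 8 6 7
f 10 9 13
f 10 13 11
f 11 13 14
f 11 14 12
f 13 9 15
f 13 15 14
f 14 15 16
f 14 16 12
f 15 9 17
f 15 17 16
f 16 17 18
f 16 18 12
f 17 9 19
f 17 19 18
f 18 19 20
f 18 20 12
f 19 9 21
f 19 21 20
f 20 21 22
f 20 22 12
f 21 9 23
f 21 23 22
f 22 23 24
f 22 24 12
f 23 9 25
f 23 25 24
f 24 25 26
f 24 26 12
f 25 9 27
f 25 27 26
f 26 27 28
f 26 28 12
f 27 9 29
f 27 29 28
f 28 29 30
f 28 30 12
f 29 9 31
f 29 31 30
f 30 31 32
f 30 32 12
f 31 9 33
f 31 33 32
f 32 33 34
f 32 34 12
f 33 9 35
f 33 35 34
f 34 35 36
f 34 36 12
f 35 9 10
f 35 10 36
f 36 10 11
f 36 11 12
f 38 40 37
f 41 38 37
f 37 40 39
f 39 41 37
f 38 44 40
f 42 38 41
f 42 44 38
f 40 44 39
f 43 41 39
f 39 44 43
f 43 42 41
f 44 42 43
f 46 45 49
f 46 49 47
f 47 49 50
f 47 50 48
f 49 45 51
f 49 51 50
f 50 51 52
f 50 52 48
f 51 45 53
f 51 53 52
f 52 53 54
f 52 54 48
f 53 45 55
f 53 55 54
f 54 55 56
f 54 56 48
f 55 45 57
f 55 57 56
f 56 57 58
f 56 58 48
f 57 45 59
f 57 59 58
f 58 59 60
f 58 60 48
f 59 45 61
f 59 61 60
f 60 61 62
f 60 62 48
f 61 45 63
f 61 63 62
f 62 63 64
f 62 64 48
f 63 45 46
f 63 46 64
f 64 46 47
f 64 47 48



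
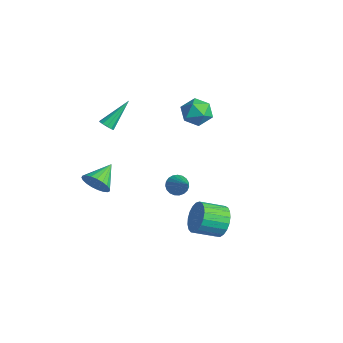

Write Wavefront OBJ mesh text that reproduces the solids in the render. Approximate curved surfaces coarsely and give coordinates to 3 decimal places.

v -0.581 0.405 -1.712
v -0.157 0.313 -2.275
v 0.861 0.295 -0.608
v -0.158 0.607 -2.245
v -0.231 0.866 -2.124
v -0.365 1.045 -1.931
v -0.537 1.113 -1.7
v -0.716 1.059 -1.472
v -0.871 0.892 -1.285
v -0.977 0.64 -1.172
v -1.014 0.348 -1.153
v -0.976 0.066 -1.23
v -0.87 -0.158 -1.39
v -0.714 -0.285 -1.607
v -0.535 -0.292 -1.841
v -0.364 -0.179 -2.054
v -0.23 0.035 -2.207
v -2.507 -3.76 -1.398
v -2.032 -3.907 -0.6
v -3.253 -2.4 -0.702
v -1.789 -3.673 -0.798
v -1.67 -3.454 -1.099
v -1.696 -3.288 -1.452
v -1.862 -3.204 -1.795
v -2.14 -3.216 -2.07
v -2.481 -3.322 -2.228
v -2.827 -3.503 -2.243
v -3.117 -3.73 -2.112
v -3.302 -3.961 -1.857
v -3.35 -4.158 -1.523
v -3.252 -4.286 -1.167
v -3.025 -4.323 -0.851
v -2.708 -4.263 -0.629
v -2.357 -4.116 -0.54
v 3.871 0.783 -1.829
v 4.195 0.304 -2.693
v 3.793 -1.082 -2.075
v 3.469 -0.603 -1.211
v 4.554 0.307 -2.452
v 4.152 -1.079 -1.834
v 4.795 0.393 -2.103
v 4.393 -0.993 -1.486
v 4.876 0.546 -1.707
v 4.474 -0.84 -1.089
v 4.784 0.74 -1.332
v 4.382 -0.646 -0.714
v 4.533 0.941 -1.043
v 4.131 -0.445 -0.425
v 4.168 1.116 -0.889
v 3.766 -0.271 -0.272
v 3.752 1.232 -0.898
v 3.35 -0.154 -0.281
v 3.356 1.271 -1.068
v 2.954 -0.115 -0.451
v 3.049 1.226 -1.37
v 2.647 -0.16 -0.752
v 2.885 1.104 -1.751
v 2.483 -0.282 -1.133
v 2.891 0.926 -2.145
v 2.489 -0.46 -1.527
v 3.066 0.724 -2.485
v 2.664 -0.662 -1.867
v 3.381 0.532 -2.711
v 2.979 -0.854 -2.093
v 3.78 0.384 -2.785
v 3.378 -1.003 -2.167
v -3.494 -2.547 2.519
v -3.092 -2.304 2.322
v -3.706 -1.013 3.981
v -3.35 -2.199 2.175
v -3.664 -2.228 2.159
v -3.913 -2.378 2.281
v -4.002 -2.593 2.494
v -3.897 -2.79 2.716
v -3.638 -2.895 2.863
v -3.325 -2.866 2.878
v -3.076 -2.716 2.756
v -2.987 -2.501 2.544
v -3.184 3.874 2.441
v -2.517 3.163 2.048
v -4.423 3.257 1.452
v -3.756 2.546 1.059
v -4.072 2.474 2.06
v -3.306 2.855 2.67
v -3.634 3.565 0.83
v -2.868 3.946 1.44
v -2.795 2.972 1.052
v -3.065 2.298 1.812
v -3.875 4.122 1.688
v -4.145 3.448 2.448
f 2 1 4
f 2 4 3
f 4 1 5
f 4 5 3
f 5 1 6
f 5 6 3
f 6 1 7
f 6 7 3
f 7 1 8
f 7 8 3
f 8 1 9
f 8 9 3
f 9 1 10
f 9 10 3
f 10 1 11
f 10 11 3
f 11 1 12
f 11 12 3
f 12 1 13
f 12 13 3
f 13 1 14
f 13 14 3
f 14 1 15
f 14 15 3
f 15 1 16
f 15 16 3
f 16 1 17
f 16 17 3
f 17 1 2
f 17 2 3
f 19 18 21
f 19 21 20
f 21 18 22
f 21 22 20
f 22 18 23
f 22 23 20
f 23 18 24
f 23 24 20
f 24 18 25
f 24 25 20
f 25 18 26
f 25 26 20
f 26 18 27
f 26 27 20
f 27 18 28
f 27 28 20
f 28 18 29
f 28 29 20
f 29 18 30
f 29 30 20
f 30 18 31
f 30 31 20
f 31 18 32
f 31 32 20
f 32 18 33
f 32 33 20
f 33 18 34
f 33 34 20
f 34 18 19
f 34 19 20
f 36 35 39
f 36 39 37
f 37 39 40
f 37 40 38
f 39 35 41
f 39 41 40
f 40 41 42
f 40 42 38
f 41 35 43
f 41 43 42
f 42 43 44
f 42 44 38
f 43 35 45
f 43 45 44
f 44 45 46
f 44 46 38
f 45 35 47
f 45 47 46
f 46 47 48
f 46 48 38
f 47 35 49
f 47 49 48
f 48 49 50
f 48 50 38
f 49 35 51
f 49 51 50
f 50 51 52
f 50 52 38
f 51 35 53
f 51 53 52
f 52 53 54
f 52 54 38
f 53 35 55
f 53 55 54
f 54 55 56
f 54 56 38
f 55 35 57
f 55 57 56
f 56 57 58
f 56 58 38
f 57 35 59
f 57 59 58
f 58 59 60
f 58 60 38
f 59 35 61
f 59 61 60
f 60 61 62
f 60 62 38
f 61 35 63
f 61 63 62
f 62 63 64
f 62 64 38
f 63 35 65
f 63 65 64
f 64 65 66
f 64 66 38
f 65 35 36
f 65 36 66
f 66 36 37
f 66 37 38
f 68 67 70
f 68 70 69
f 70 67 71
f 70 71 69
f 71 67 72
f 71 72 69
f 72 67 73
f 72 73 69
f 73 67 74
f 73 74 69
f 74 67 75
f 74 75 69
f 75 67 76
f 75 76 69
f 76 67 77
f 76 77 69
f 77 67 78
f 77 78 69
f 78 67 68
f 78 68 69
f 79 90 84
f 79 84 80
f 79 80 86
f 79 86 89
f 79 89 90
f 80 84 88
f 84 90 83
f 90 89 81
f 89 86 85
f 86 80 87
f 82 88 83
f 82 83 81
f 82 81 85
f 82 85 87
f 82 87 88
f 83 88 84
f 81 83 90
f 85 81 89
f 87 85 86
f 88 87 80



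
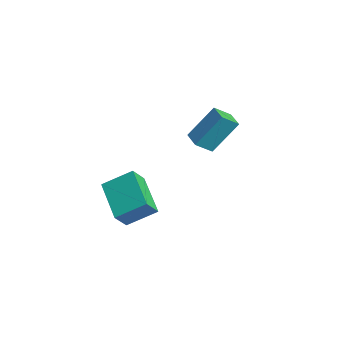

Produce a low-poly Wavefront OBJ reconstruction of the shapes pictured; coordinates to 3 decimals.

v -0.171 -3.245 -3.195
v 0.128 -3.827 -2.465
v 0.246 -2.097 -2.452
v 0.545 -2.678 -1.722
v 1.615 -3.362 -4.018
v 1.914 -3.943 -3.288
v 2.032 -2.213 -3.275
v 2.331 -2.795 -2.545
v -2.405 0.818 -2
v -2.228 1.902 -0.536
v -2.418 1.582 -2.564
v -2.241 2.666 -1.101
v -1.479 0.774 -2.079
v -1.302 1.858 -0.616
v -1.492 1.538 -2.644
v -1.315 2.622 -1.18
f 2 4 1
f 5 2 1
f 1 4 3
f 3 5 1
f 2 8 4
f 6 2 5
f 6 8 2
f 4 8 3
f 7 5 3
f 3 8 7
f 7 6 5
f 8 6 7
f 10 12 9
f 13 10 9
f 9 12 11
f 11 13 9
f 10 16 12
f 14 10 13
f 14 16 10
f 12 16 11
f 15 13 11
f 11 16 15
f 15 14 13
f 16 14 15



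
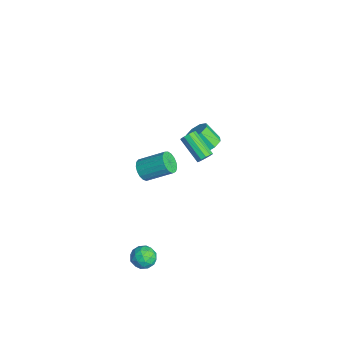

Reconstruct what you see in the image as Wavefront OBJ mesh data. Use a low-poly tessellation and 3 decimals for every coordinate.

v -3.454 3.806 -1.779
v -2.797 3.919 -1.356
v -3.328 3.208 -0.338
v -3.986 3.094 -0.761
v -3.207 4.354 -1.266
v -3.739 3.643 -0.249
v -3.763 4.467 -1.477
v -4.294 3.756 -0.46
v -4.137 4.193 -1.864
v -4.669 3.482 -0.847
v -4.112 3.692 -2.202
v -4.643 2.981 -1.184
v -3.701 3.257 -2.291
v -4.233 2.546 -1.274
v -3.146 3.144 -2.08
v -3.677 2.433 -1.063
v -2.771 3.418 -1.693
v -3.303 2.707 -0.676
v 3.817 -1.174 -3.438
v 4.316 -1.781 -3.585
v 2.944 -1.699 -4.235
v 3.443 -2.306 -4.382
v 3.106 -2.231 -3.661
v 3.646 -1.907 -3.169
v 3.614 -1.573 -4.651
v 4.154 -1.249 -4.159
v 4.19 -2.028 -4.335
v 3.876 -2.434 -3.723
v 3.384 -1.046 -4.097
v 3.07 -1.452 -3.485
v 4.143 -1.432 -3.442
v 3.117 -2.048 -4.378
v 2.919 -2.004 -3.954
v 3.212 -2.361 -4.041
v 3.749 -1.505 -3.197
v 4.042 -1.862 -3.283
v 3.331 -2.126 -3.328
v 3.218 -1.618 -4.537
v 3.511 -1.975 -4.623
v 4.048 -1.119 -3.779
v 4.341 -1.476 -3.866
v 3.929 -1.354 -4.492
v 4.363 -1.933 -3.969
v 3.849 -2.242 -4.437
v 3.95 -1.811 -4.596
v 4.267 -1.621 -4.306
v 4.178 -2.172 -3.609
v 3.665 -2.481 -4.077
v 3.467 -2.437 -3.653
v 3.784 -2.246 -3.364
v 4.104 -2.317 -4.05
v 3.595 -0.999 -3.743
v 3.082 -1.308 -4.211
v 3.476 -1.234 -4.456
v 3.793 -1.043 -4.167
v 3.411 -1.238 -3.383
v 2.897 -1.547 -3.851
v 2.993 -1.859 -3.514
v 3.31 -1.669 -3.224
v 3.156 -1.163 -3.77
v 2.712 -1.491 3.283
v 3.136 -1.91 3.668
v 3.653 -0.548 4.582
v 3.228 -0.129 4.197
v 3.333 -1.811 3.409
v 3.849 -0.449 4.323
v 3.387 -1.639 3.121
v 3.904 -0.276 4.035
v 3.287 -1.432 2.871
v 3.803 -0.07 3.785
v 3.055 -1.24 2.714
v 3.571 0.123 3.629
v 2.744 -1.104 2.688
v 3.26 0.258 3.603
v 2.426 -1.058 2.799
v 2.942 0.305 3.713
v 2.173 -1.111 3.02
v 2.69 0.252 3.934
v 2.044 -1.25 3.301
v 2.56 0.112 4.215
v 2.068 -1.446 3.578
v 2.584 -0.083 4.493
v 2.239 -1.651 3.788
v 2.755 -0.289 4.702
v 2.519 -1.82 3.882
v 3.035 -0.458 4.796
v 2.843 -1.914 3.839
v 3.359 -0.551 4.753
v 0.245 2.576 0.959
v 0.559 2.539 1.372
v -0.792 1.866 2.335
v -1.105 1.904 1.921
v 0.419 2.828 1.379
v -0.932 2.156 2.342
v 0.214 3.022 1.225
v -1.137 2.349 2.188
v 0.02 3.045 0.97
v -1.331 2.372 1.932
v -0.087 2.889 0.71
v -1.438 2.216 1.673
v -0.068 2.614 0.545
v -1.419 1.941 1.508
v 0.072 2.324 0.538
v -1.279 1.652 1.501
v 0.277 2.131 0.692
v -1.074 1.458 1.655
v 0.471 2.108 0.948
v -0.88 1.435 1.91
v 0.578 2.264 1.207
v -0.773 1.591 2.17
f 2 1 5
f 2 5 3
f 3 5 6
f 3 6 4
f 5 1 7
f 5 7 6
f 6 7 8
f 6 8 4
f 7 1 9
f 7 9 8
f 8 9 10
f 8 10 4
f 9 1 11
f 9 11 10
f 10 11 12
f 10 12 4
f 11 1 13
f 11 13 12
f 12 13 14
f 12 14 4
f 13 1 15
f 13 15 14
f 14 15 16
f 14 16 4
f 15 1 17
f 15 17 16
f 16 17 18
f 16 18 4
f 17 1 2
f 17 2 18
f 18 2 3
f 18 3 4
f 19 56 35
f 56 30 59
f 35 59 24
f 56 59 35
f 19 35 31
f 35 24 36
f 31 36 20
f 35 36 31
f 19 31 40
f 31 20 41
f 40 41 26
f 31 41 40
f 19 40 52
f 40 26 55
f 52 55 29
f 40 55 52
f 19 52 56
f 52 29 60
f 56 60 30
f 52 60 56
f 20 36 47
f 36 24 50
f 47 50 28
f 36 50 47
f 24 59 37
f 59 30 58
f 37 58 23
f 59 58 37
f 30 60 57
f 60 29 53
f 57 53 21
f 60 53 57
f 29 55 54
f 55 26 42
f 54 42 25
f 55 42 54
f 26 41 46
f 41 20 43
f 46 43 27
f 41 43 46
f 22 48 34
f 48 28 49
f 34 49 23
f 48 49 34
f 22 34 32
f 34 23 33
f 32 33 21
f 34 33 32
f 22 32 39
f 32 21 38
f 39 38 25
f 32 38 39
f 22 39 44
f 39 25 45
f 44 45 27
f 39 45 44
f 22 44 48
f 44 27 51
f 48 51 28
f 44 51 48
f 23 49 37
f 49 28 50
f 37 50 24
f 49 50 37
f 21 33 57
f 33 23 58
f 57 58 30
f 33 58 57
f 25 38 54
f 38 21 53
f 54 53 29
f 38 53 54
f 27 45 46
f 45 25 42
f 46 42 26
f 45 42 46
f 28 51 47
f 51 27 43
f 47 43 20
f 51 43 47
f 62 61 65
f 62 65 63
f 63 65 66
f 63 66 64
f 65 61 67
f 65 67 66
f 66 67 68
f 66 68 64
f 67 61 69
f 67 69 68
f 68 69 70
f 68 70 64
f 69 61 71
f 69 71 70
f 70 71 72
f 70 72 64
f 71 61 73
f 71 73 72
f 72 73 74
f 72 74 64
f 73 61 75
f 73 75 74
f 74 75 76
f 74 76 64
f 75 61 77
f 75 77 76
f 76 77 78
f 76 78 64
f 77 61 79
f 77 79 78
f 78 79 80
f 78 80 64
f 79 61 81
f 79 81 80
f 80 81 82
f 80 82 64
f 81 61 83
f 81 83 82
f 82 83 84
f 82 84 64
f 83 61 85
f 83 85 84
f 84 85 86
f 84 86 64
f 85 61 87
f 85 87 86
f 86 87 88
f 86 88 64
f 87 61 62
f 87 62 88
f 88 62 63
f 88 63 64
f 90 89 93
f 90 93 91
f 91 93 94
f 91 94 92
f 93 89 95
f 93 95 94
f 94 95 96
f 94 96 92
f 95 89 97
f 95 97 96
f 96 97 98
f 96 98 92
f 97 89 99
f 97 99 98
f 98 99 100
f 98 100 92
f 99 89 101
f 99 101 100
f 100 101 102
f 100 102 92
f 101 89 103
f 101 103 102
f 102 103 104
f 102 104 92
f 103 89 105
f 103 105 104
f 104 105 106
f 104 106 92
f 105 89 107
f 105 107 106
f 106 107 108
f 106 108 92
f 107 89 109
f 107 109 108
f 108 109 110
f 108 110 92
f 109 89 90
f 109 90 110
f 110 90 91
f 110 91 92



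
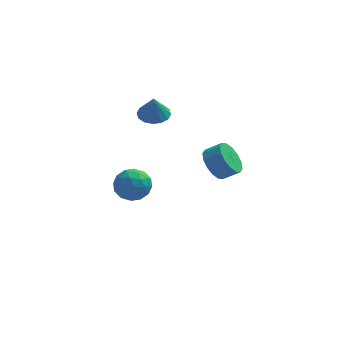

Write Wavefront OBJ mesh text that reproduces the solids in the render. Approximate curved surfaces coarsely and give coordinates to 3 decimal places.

v -1.853 4.021 1.532
v -0.883 4.034 1.518
v -1.827 3.619 3.028
v -1.018 4.501 1.645
v -1.377 4.839 1.742
v -1.863 4.957 1.783
v -2.347 4.825 1.756
v -2.698 4.477 1.669
v -2.823 4.007 1.545
v -2.688 3.54 1.418
v -2.33 3.202 1.321
v -1.844 3.084 1.28
v -1.36 3.216 1.307
v -1.009 3.564 1.394
v -2.814 3.61 -3.527
v -1.947 2.875 -3.18
v -3.973 2.105 -3.82
v -3.106 1.37 -3.473
v -3.628 2.087 -2.683
v -2.912 3.017 -2.502
v -3.008 1.963 -4.498
v -2.292 2.893 -4.317
v -2.067 1.857 -3.781
v -2.45 1.934 -2.659
v -3.47 3.046 -4.341
v -3.853 3.123 -3.219
v -2.279 3.375 -3.328
v -3.641 1.605 -3.672
v -3.948 2.026 -3.208
v -3.439 1.595 -3.004
v -2.846 3.458 -2.929
v -2.336 3.027 -2.725
v -3.325 2.563 -2.433
v -3.584 1.953 -4.275
v -3.074 1.522 -4.071
v -2.481 3.385 -3.996
v -1.972 2.954 -3.792
v -2.595 2.417 -4.567
v -1.84 2.345 -3.477
v -2.521 1.46 -3.649
v -2.463 1.808 -4.252
v -2.042 2.355 -4.145
v -2.065 2.39 -2.817
v -2.746 1.505 -2.99
v -3.053 1.926 -2.525
v -2.632 2.473 -2.419
v -2.135 1.791 -3.17
v -3.174 3.475 -4.01
v -3.855 2.59 -4.183
v -3.288 2.507 -4.581
v -2.867 3.054 -4.475
v -3.399 3.52 -3.351
v -4.08 2.635 -3.523
v -3.878 2.625 -2.855
v -3.457 3.172 -2.748
v -3.785 3.189 -3.83
v 1.896 -3.168 2.27
v 2.41 -3.655 1.482
v 3.318 -3.7 2.101
v 2.804 -3.212 2.89
v 2.494 -3.12 1.397
v 3.402 -3.164 2.016
v 2.418 -2.597 1.546
v 3.326 -2.642 2.165
v 2.202 -2.227 1.889
v 3.11 -2.272 2.508
v 1.904 -2.11 2.334
v 2.812 -2.154 2.953
v 1.604 -2.275 2.763
v 2.512 -2.32 3.382
v 1.382 -2.68 3.059
v 2.29 -2.725 3.678
v 1.298 -3.216 3.144
v 2.206 -3.26 3.763
v 1.374 -3.738 2.995
v 2.282 -3.783 3.614
v 1.59 -4.108 2.652
v 2.498 -4.153 3.271
v 1.888 -4.226 2.207
v 2.796 -4.27 2.826
v 2.188 -4.06 1.778
v 3.096 -4.105 2.397
f 2 1 4
f 2 4 3
f 4 1 5
f 4 5 3
f 5 1 6
f 5 6 3
f 6 1 7
f 6 7 3
f 7 1 8
f 7 8 3
f 8 1 9
f 8 9 3
f 9 1 10
f 9 10 3
f 10 1 11
f 10 11 3
f 11 1 12
f 11 12 3
f 12 1 13
f 12 13 3
f 13 1 14
f 13 14 3
f 14 1 2
f 14 2 3
f 15 52 31
f 52 26 55
f 31 55 20
f 52 55 31
f 15 31 27
f 31 20 32
f 27 32 16
f 31 32 27
f 15 27 36
f 27 16 37
f 36 37 22
f 27 37 36
f 15 36 48
f 36 22 51
f 48 51 25
f 36 51 48
f 15 48 52
f 48 25 56
f 52 56 26
f 48 56 52
f 16 32 43
f 32 20 46
f 43 46 24
f 32 46 43
f 20 55 33
f 55 26 54
f 33 54 19
f 55 54 33
f 26 56 53
f 56 25 49
f 53 49 17
f 56 49 53
f 25 51 50
f 51 22 38
f 50 38 21
f 51 38 50
f 22 37 42
f 37 16 39
f 42 39 23
f 37 39 42
f 18 44 30
f 44 24 45
f 30 45 19
f 44 45 30
f 18 30 28
f 30 19 29
f 28 29 17
f 30 29 28
f 18 28 35
f 28 17 34
f 35 34 21
f 28 34 35
f 18 35 40
f 35 21 41
f 40 41 23
f 35 41 40
f 18 40 44
f 40 23 47
f 44 47 24
f 40 47 44
f 19 45 33
f 45 24 46
f 33 46 20
f 45 46 33
f 17 29 53
f 29 19 54
f 53 54 26
f 29 54 53
f 21 34 50
f 34 17 49
f 50 49 25
f 34 49 50
f 23 41 42
f 41 21 38
f 42 38 22
f 41 38 42
f 24 47 43
f 47 23 39
f 43 39 16
f 47 39 43
f 58 57 61
f 58 61 59
f 59 61 62
f 59 62 60
f 61 57 63
f 61 63 62
f 62 63 64
f 62 64 60
f 63 57 65
f 63 65 64
f 64 65 66
f 64 66 60
f 65 57 67
f 65 67 66
f 66 67 68
f 66 68 60
f 67 57 69
f 67 69 68
f 68 69 70
f 68 70 60
f 69 57 71
f 69 71 70
f 70 71 72
f 70 72 60
f 71 57 73
f 71 73 72
f 72 73 74
f 72 74 60
f 73 57 75
f 73 75 74
f 74 75 76
f 74 76 60
f 75 57 77
f 75 77 76
f 76 77 78
f 76 78 60
f 77 57 79
f 77 79 78
f 78 79 80
f 78 80 60
f 79 57 81
f 79 81 80
f 80 81 82
f 80 82 60
f 81 57 58
f 81 58 82
f 82 58 59
f 82 59 60



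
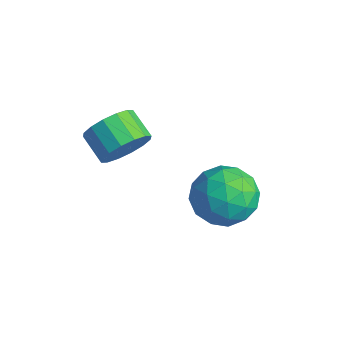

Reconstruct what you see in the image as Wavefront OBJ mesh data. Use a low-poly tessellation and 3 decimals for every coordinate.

v -0.523 0.791 -1.614
v 0.593 0.846 -1.312
v -0.493 -1.066 -1.388
v 0.623 -1.011 -1.086
v -0.188 -0.579 -0.384
v -0.207 0.569 -0.523
v 0.307 -0.789 -2.177
v 0.288 0.359 -2.316
v 1.105 -0.13 -1.66
v 0.799 -0.001 -0.552
v -0.699 -0.219 -2.148
v -1.005 -0.09 -1.04
v 0.032 0.982 -1.482
v 0.068 -1.202 -1.218
v -0.409 -0.948 -0.805
v 0.246 -0.916 -0.627
v -0.438 0.819 -1.019
v 0.218 0.851 -0.842
v -0.241 0.013 -0.296
v -0.118 -1.071 -1.858
v 0.538 -1.039 -1.681
v -0.146 0.696 -2.073
v 0.509 0.728 -1.895
v 0.341 -0.233 -2.404
v 0.989 0.44 -1.51
v 1.007 -0.652 -1.377
v 0.821 -0.521 -2.018
v 0.81 0.154 -2.1
v 0.809 0.516 -0.858
v 0.827 -0.576 -0.726
v 0.35 -0.322 -0.313
v 0.339 0.353 -0.395
v 1.111 -0.058 -1.063
v -0.727 0.356 -1.974
v -0.709 -0.736 -1.842
v -0.239 -0.573 -2.305
v -0.25 0.102 -2.387
v -0.907 0.432 -1.323
v -0.889 -0.66 -1.19
v -0.71 -0.374 -0.6
v -0.721 0.301 -0.682
v -1.011 -0.162 -1.637
v -1.363 -2.73 1.395
v -1.013 -3.138 2.091
v -1.986 -3.138 2.582
v -2.337 -2.73 1.885
v -0.968 -2.694 2.18
v -1.941 -2.693 2.67
v -1.029 -2.259 2.059
v -2.002 -2.259 2.549
v -1.179 -1.95 1.759
v -2.153 -1.95 2.25
v -1.379 -1.851 1.362
v -2.353 -1.851 1.853
v -1.575 -1.987 0.974
v -2.549 -1.987 1.464
v -1.714 -2.322 0.698
v -2.687 -2.322 1.189
v -1.759 -2.767 0.61
v -2.732 -2.766 1.1
v -1.698 -3.201 0.731
v -2.671 -3.201 1.221
v -1.547 -3.51 1.03
v -2.521 -3.51 1.521
v -1.347 -3.609 1.427
v -2.321 -3.609 1.918
v -1.151 -3.473 1.816
v -2.125 -3.473 2.306
f 1 38 17
f 38 12 41
f 17 41 6
f 38 41 17
f 1 17 13
f 17 6 18
f 13 18 2
f 17 18 13
f 1 13 22
f 13 2 23
f 22 23 8
f 13 23 22
f 1 22 34
f 22 8 37
f 34 37 11
f 22 37 34
f 1 34 38
f 34 11 42
f 38 42 12
f 34 42 38
f 2 18 29
f 18 6 32
f 29 32 10
f 18 32 29
f 6 41 19
f 41 12 40
f 19 40 5
f 41 40 19
f 12 42 39
f 42 11 35
f 39 35 3
f 42 35 39
f 11 37 36
f 37 8 24
f 36 24 7
f 37 24 36
f 8 23 28
f 23 2 25
f 28 25 9
f 23 25 28
f 4 30 16
f 30 10 31
f 16 31 5
f 30 31 16
f 4 16 14
f 16 5 15
f 14 15 3
f 16 15 14
f 4 14 21
f 14 3 20
f 21 20 7
f 14 20 21
f 4 21 26
f 21 7 27
f 26 27 9
f 21 27 26
f 4 26 30
f 26 9 33
f 30 33 10
f 26 33 30
f 5 31 19
f 31 10 32
f 19 32 6
f 31 32 19
f 3 15 39
f 15 5 40
f 39 40 12
f 15 40 39
f 7 20 36
f 20 3 35
f 36 35 11
f 20 35 36
f 9 27 28
f 27 7 24
f 28 24 8
f 27 24 28
f 10 33 29
f 33 9 25
f 29 25 2
f 33 25 29
f 44 43 47
f 44 47 45
f 45 47 48
f 45 48 46
f 47 43 49
f 47 49 48
f 48 49 50
f 48 50 46
f 49 43 51
f 49 51 50
f 50 51 52
f 50 52 46
f 51 43 53
f 51 53 52
f 52 53 54
f 52 54 46
f 53 43 55
f 53 55 54
f 54 55 56
f 54 56 46
f 55 43 57
f 55 57 56
f 56 57 58
f 56 58 46
f 57 43 59
f 57 59 58
f 58 59 60
f 58 60 46
f 59 43 61
f 59 61 60
f 60 61 62
f 60 62 46
f 61 43 63
f 61 63 62
f 62 63 64
f 62 64 46
f 63 43 65
f 63 65 64
f 64 65 66
f 64 66 46
f 65 43 67
f 65 67 66
f 66 67 68
f 66 68 46
f 67 43 44
f 67 44 68
f 68 44 45
f 68 45 46



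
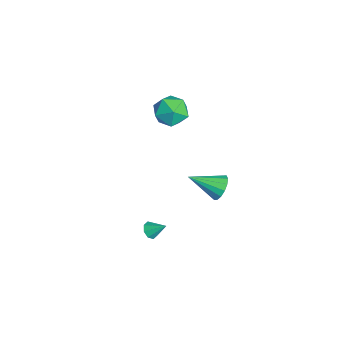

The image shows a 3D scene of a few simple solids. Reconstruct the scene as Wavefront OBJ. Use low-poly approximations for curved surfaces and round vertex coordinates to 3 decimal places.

v -5.024 -1.976 1.142
v -4.491 -1.078 0.453
v -3.389 -3.142 0.887
v -2.856 -2.244 0.198
v -3.022 -2.074 1.427
v -4.033 -1.354 1.584
v -3.847 -2.866 -0.244
v -4.858 -2.146 -0.087
v -3.763 -1.628 -0.404
v -3.254 -1.139 0.629
v -4.626 -3.081 0.711
v -4.117 -2.592 1.744
v 3.31 -4.309 -3.45
v 3.78 -4.207 -3.826
v 3.75 -3.451 -2.67
v 3.413 -3.933 -3.92
v 2.986 -3.88 -3.739
v 2.749 -4.078 -3.389
v 2.841 -4.411 -3.075
v 3.208 -4.684 -2.981
v 3.635 -4.737 -3.162
v 3.872 -4.54 -3.512
v 3.996 -0.372 0.908
v 4.771 -0.676 0.593
v 3.684 -2.188 1.892
v 4.876 -0.476 0.994
v 4.745 -0.248 1.373
v 4.414 -0.054 1.627
v 3.97 0.056 1.688
v 3.534 0.051 1.54
v 3.222 -0.067 1.223
v 3.117 -0.267 0.821
v 3.248 -0.495 0.443
v 3.579 -0.689 0.189
v 4.022 -0.799 0.127
v 4.459 -0.794 0.275
f 1 12 6
f 1 6 2
f 1 2 8
f 1 8 11
f 1 11 12
f 2 6 10
f 6 12 5
f 12 11 3
f 11 8 7
f 8 2 9
f 4 10 5
f 4 5 3
f 4 3 7
f 4 7 9
f 4 9 10
f 5 10 6
f 3 5 12
f 7 3 11
f 9 7 8
f 10 9 2
f 14 13 16
f 14 16 15
f 16 13 17
f 16 17 15
f 17 13 18
f 17 18 15
f 18 13 19
f 18 19 15
f 19 13 20
f 19 20 15
f 20 13 21
f 20 21 15
f 21 13 22
f 21 22 15
f 22 13 14
f 22 14 15
f 24 23 26
f 24 26 25
f 26 23 27
f 26 27 25
f 27 23 28
f 27 28 25
f 28 23 29
f 28 29 25
f 29 23 30
f 29 30 25
f 30 23 31
f 30 31 25
f 31 23 32
f 31 32 25
f 32 23 33
f 32 33 25
f 33 23 34
f 33 34 25
f 34 23 35
f 34 35 25
f 35 23 36
f 35 36 25
f 36 23 24
f 36 24 25

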